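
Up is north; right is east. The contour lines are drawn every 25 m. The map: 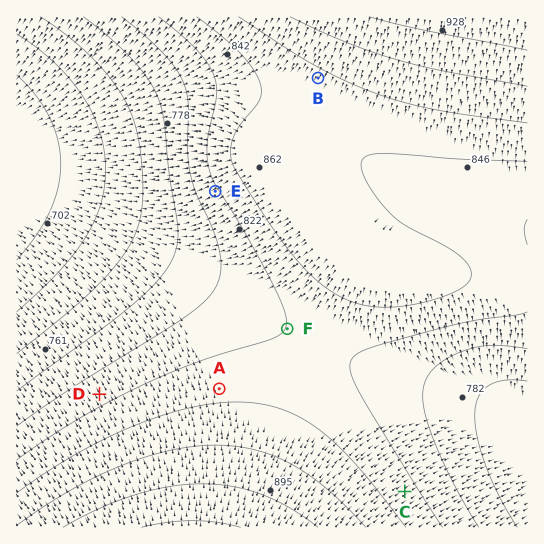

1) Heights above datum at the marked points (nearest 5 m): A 840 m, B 870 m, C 835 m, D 815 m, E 820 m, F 825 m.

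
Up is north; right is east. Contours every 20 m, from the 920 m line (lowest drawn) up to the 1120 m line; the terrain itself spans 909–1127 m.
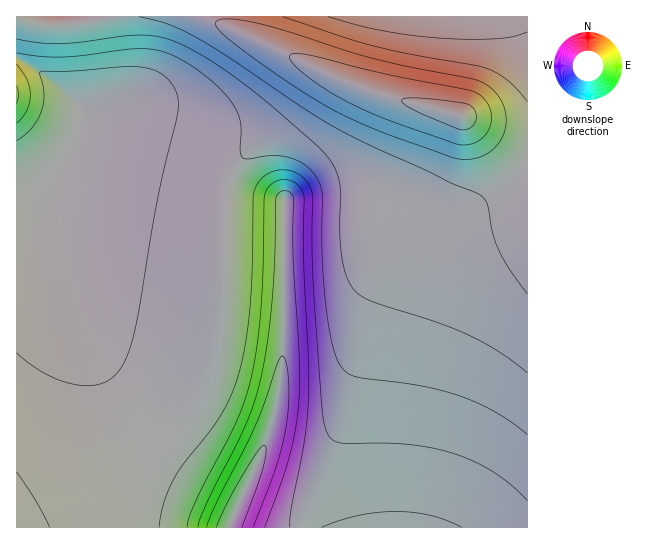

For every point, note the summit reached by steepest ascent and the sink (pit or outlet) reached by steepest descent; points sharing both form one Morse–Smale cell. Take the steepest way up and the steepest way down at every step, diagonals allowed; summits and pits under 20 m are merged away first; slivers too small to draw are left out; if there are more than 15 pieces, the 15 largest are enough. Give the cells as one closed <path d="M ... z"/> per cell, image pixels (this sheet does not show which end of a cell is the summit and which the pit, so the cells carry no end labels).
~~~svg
<path d="M327 73l-5 0-7 6-26 39-11 11-29 22-14 18-8 22-3 103-4 43-4 18-8 19-7 9-53 48 9 12 26 25 57 31-10 29 297 0 1-390-34-9-31-13-82-21z"/><path d="M223 16l-117 0-15 5-25 4-28-1-22-6 0 40 21 11 16 12 28 30 0 7-9 25-23 35-2 8 0 41 8 42 14 40 22 41 26 41 30 40 35-28 19-20 7-9 8-19 7-42 2-99 2-23 4-14 14-23 33-25 11-11 26-39 10-6-95-45-6-6z"/><path d="M527 16l-302 0-1 6 6 6 11 5 113 52 49 16 60 15 47 19 17 2z"/><path d="M49 179l-10 8-23 3 1 329 24-12 44-28 62-48-48-68-34-64-10-30-7-31-3-40z"/><path d="M147 431l-62 48-44 28-24 12-1 8 213 1 11-29-57-31-26-25z"/><path d="M19 59l-3 0 0 130 14 0 12-4 10-10 13-20 11-21 5-16 0-7-28-30z"/><path d="M105 16l-89 1 22 7 28 1 25-4z"/>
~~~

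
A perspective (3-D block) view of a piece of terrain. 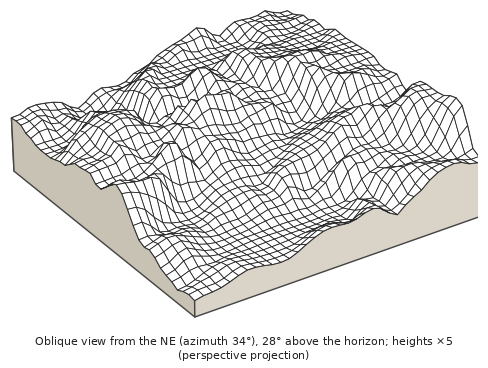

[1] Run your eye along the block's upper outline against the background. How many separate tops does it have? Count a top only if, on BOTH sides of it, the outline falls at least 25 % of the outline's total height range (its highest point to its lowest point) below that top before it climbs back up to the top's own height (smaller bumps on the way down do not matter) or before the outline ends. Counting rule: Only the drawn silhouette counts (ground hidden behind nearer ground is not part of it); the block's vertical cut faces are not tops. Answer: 2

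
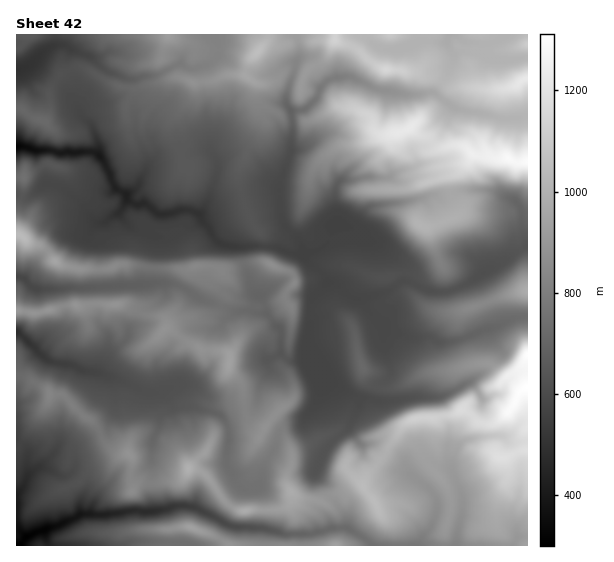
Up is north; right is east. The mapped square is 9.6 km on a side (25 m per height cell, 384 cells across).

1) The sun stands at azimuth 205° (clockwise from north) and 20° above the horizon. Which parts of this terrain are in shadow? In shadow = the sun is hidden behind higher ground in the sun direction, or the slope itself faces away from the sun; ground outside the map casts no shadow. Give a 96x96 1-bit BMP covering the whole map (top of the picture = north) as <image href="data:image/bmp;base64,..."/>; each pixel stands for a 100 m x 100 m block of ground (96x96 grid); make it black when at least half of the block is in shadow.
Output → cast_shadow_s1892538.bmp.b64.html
<image width="96" height="96" href="data:image/bmp;base64,Qk2+BAAAAAAAAD4AAAAoAAAAYAAAAGAAAAABAAEAAAAAAIAEAAATCwAAEwsAAAIAAAAAAAAA////AAAAAAAMAAAAAPn/D4AAAAAcAAAAA////4AAAAAPwAAAD////wAAAAAF8//4f/+APgAAAAAA//////gAAAAAAAAAH////wAAAAAAAAAAD////AAAAAAAAAAAAAP/+H+AAAAAAAAAAAAP8P+AAAAAAAAAAAAAIf8DgAAAAAAAAAAAA/4P4AAAAAAAAAAAB94f4AAAAAAAAAAAB4AfwAAAAAAAAAAAD4APwAAAAAAAAAAAHwAHwAAAAAAAAAAAnwAHwEAAAAAAAAABwgAHwMAAAAAAAAIBwAAPg8AAAAAAAAMBwAAPB/AAAAAAAAAAwAAeB4AAAOAAAAAAAAAeB4AAAGAAABAABgAeA/AAAAAAAD+ABgAfAfwAAAAAAL/ADwAfAf8AAAAAB4OAHgAPAP/+AwAAD4AABAACAH//wwAAH4AAAAAAAC//4wAAP4AAAAAAAAf//yAAfwAAAAAmAAH//wAD/AAAAABOAAB//gAH/AAAAAAOAAAf/4Af/AAAABgOAAAP/8Af+AAAADgPAAAAB/A/+AAAADgfAAAAAXg/4AAAABg+ACAAADg+AAAAAAAMAGAAA/x4AAAAAAAAAGAAB/zwAAAABwAAAAAAA83gAAAAPwAAAAAAAIPAAAAA/wAAAAAAAAMAAAAAAAAAAAAAAAMAAAAAAAAAAAAAAAMAAAAAAAAAAAAAAAEAAAAAAAAEAAAAAAD+AAAAIAAEAAAAAAD/mAAAAAAMAAAD/AD///+AAAAeAAAP/wB///+AAAAOAAAf/4B///+AAAACAAAAP8D+j/4AAAAGAAAAD+DwAAAAAAAOAAAAAcEAAAAAAAAOAAAAAAEAH4B/AIB+AAAAAAEA/////+H+AAAAAAEB////////AAAAAAED////////AAAAAAAH///////+AAAAAAA////B/+P+AAAAAAB///+AP8D4AAAAAAD//88AHABwAAAAAAD//4AAAAAAAAAAAAD/+AB8QAAAAAAAAAD/+APhwAAAAAAAAAD/gAfAAAAAAAHAAAB/gAAAAAAAAAAgAAA/AHAAAAAAAAAAAAAfADAAAAAAAAAAB4AfAGAAAAAAA/IAAAAOAMAAAAAAAf4AAAAEAMAAAAAAACAAAAAgAcAAAAAAAAAAAADw44AAAAAAAAAAAAD//4AAAAAAAAAAAAD//wAAAAAAAAAAAAz//gAAAAAAAAAAAA54AAAAAAAAAAAAAN4AAAAAAAAAAAAAeH4AAAAAAAAAAAAAe/8AAAAAAAAAAAAD7/8AAAAAAAAAAA+DH/4AAAAAAAAmAA+oD+AAAAAAAAB2AD/8AwAAAAAAAABgAP/8AAAAAAAAAAAAAf//AAAgAAAAAAAAH//+AADgAAAAAAAAH/5OAABgAAgAAAAAH/wAAAAAADgAAAAAH8AAADAAAMABwAAABwAAADcAAQABAAAAAAAAAAcABgAAAAAAAA/AAAcADAAAAAAAAB/AAAEAAAAAAAAAAD8AAAAAAAAAAAAAAGAAAAAAAAAAAAAAAAAAAAAAAAAAAAAAAAAAAAA="/>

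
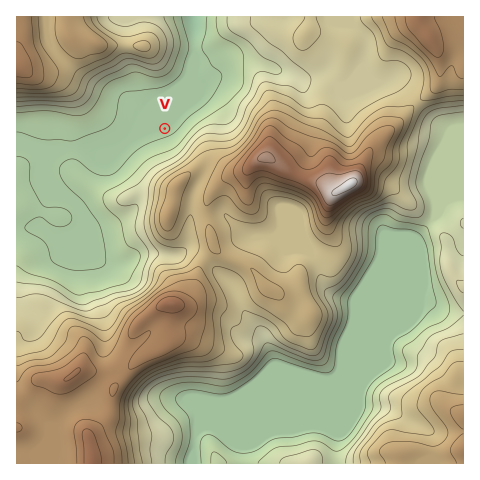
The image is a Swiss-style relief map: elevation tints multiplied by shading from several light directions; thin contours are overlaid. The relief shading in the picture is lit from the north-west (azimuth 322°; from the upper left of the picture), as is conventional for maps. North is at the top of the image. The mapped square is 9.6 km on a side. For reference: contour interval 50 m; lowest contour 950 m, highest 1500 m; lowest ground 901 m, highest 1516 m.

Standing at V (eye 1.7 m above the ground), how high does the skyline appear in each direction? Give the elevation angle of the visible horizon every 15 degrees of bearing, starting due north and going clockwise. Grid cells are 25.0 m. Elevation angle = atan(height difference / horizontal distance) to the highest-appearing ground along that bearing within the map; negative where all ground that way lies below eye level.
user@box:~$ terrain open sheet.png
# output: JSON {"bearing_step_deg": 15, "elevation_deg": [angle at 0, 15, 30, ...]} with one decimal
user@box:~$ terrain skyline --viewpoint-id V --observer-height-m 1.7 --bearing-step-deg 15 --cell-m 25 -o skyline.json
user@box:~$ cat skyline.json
{"bearing_step_deg": 15, "elevation_deg": [5.7, 0.7, 2.4, 3.3, 3.5, 6.3, 10.9, 13.6, 15.0, 16.0, 16.5, 16.5, 13.5, 7.8, 4.3, 1.5, 0.6, 0.2, 0.6, 5.3, 6.7, 7.9, 7.2, 8.7]}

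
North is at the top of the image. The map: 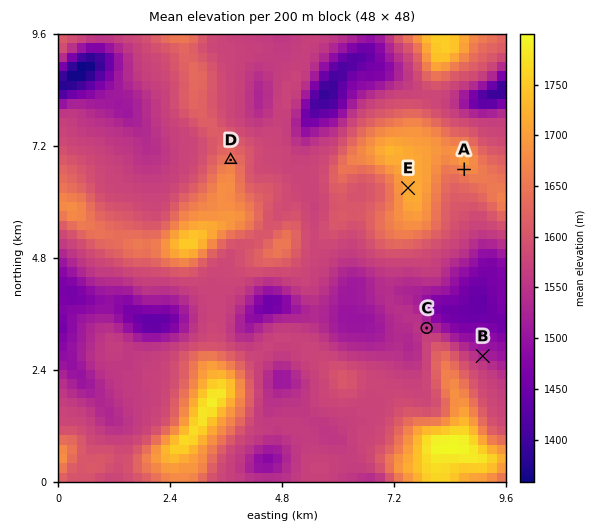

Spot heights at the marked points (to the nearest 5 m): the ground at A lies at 1675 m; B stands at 1530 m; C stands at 1555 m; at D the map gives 1645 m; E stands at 1715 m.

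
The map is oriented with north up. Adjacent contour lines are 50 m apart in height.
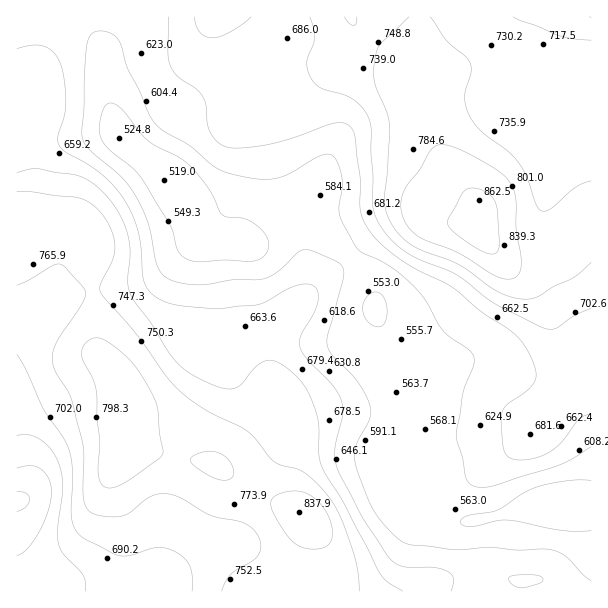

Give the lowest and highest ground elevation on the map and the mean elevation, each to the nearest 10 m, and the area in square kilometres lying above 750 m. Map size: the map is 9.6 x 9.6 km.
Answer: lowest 520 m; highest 880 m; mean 680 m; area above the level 21.8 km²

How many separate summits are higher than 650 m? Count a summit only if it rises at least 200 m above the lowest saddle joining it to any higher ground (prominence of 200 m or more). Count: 2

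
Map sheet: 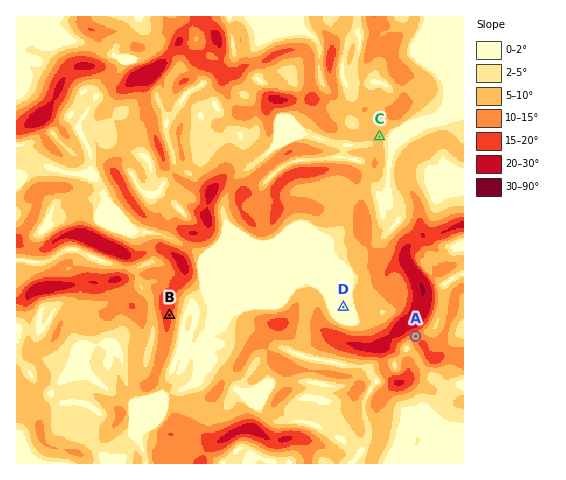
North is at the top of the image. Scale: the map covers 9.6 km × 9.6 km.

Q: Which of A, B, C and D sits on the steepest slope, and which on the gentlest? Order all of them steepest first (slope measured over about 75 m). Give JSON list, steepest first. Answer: ["B", "A", "C", "D"]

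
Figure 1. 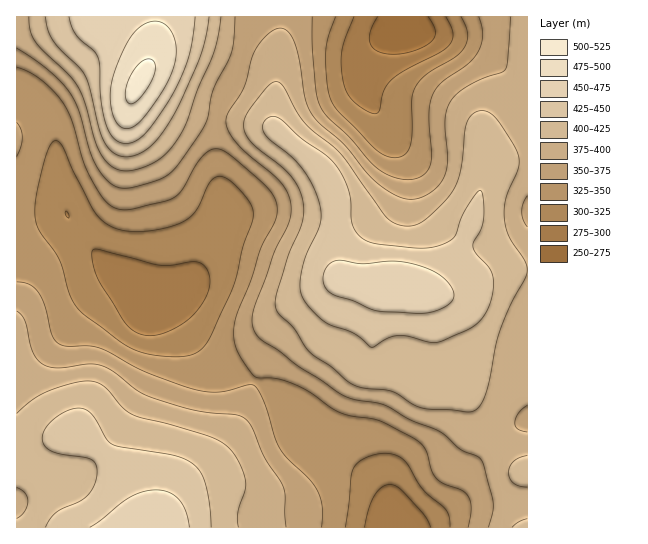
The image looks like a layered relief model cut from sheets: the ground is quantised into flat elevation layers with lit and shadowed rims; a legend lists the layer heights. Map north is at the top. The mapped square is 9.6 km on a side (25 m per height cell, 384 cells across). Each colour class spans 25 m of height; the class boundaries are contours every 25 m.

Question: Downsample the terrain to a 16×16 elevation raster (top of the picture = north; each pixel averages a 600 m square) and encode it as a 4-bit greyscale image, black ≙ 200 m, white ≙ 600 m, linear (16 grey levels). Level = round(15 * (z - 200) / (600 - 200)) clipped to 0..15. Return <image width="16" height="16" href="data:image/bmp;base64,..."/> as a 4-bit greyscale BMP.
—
<image width="16" height="16" href="data:image/bmp;base64,Qk32AAAAAAAAAHYAAAAoAAAAEAAAABAAAAABAAQAAAAAAIAAAAATCwAAEwsAABAAAAAAAAAAAAAAABEREQAiIiIAMzMzAERERABVVVUAZmZmAHd3dwCIiIgAmZmZAKqqqgC7u7sAzMzMAN3d3QDu7u4A////AImaqYdmQ0VniImZh2VUVmeJmIiHVVVWd4iId3ZVZnd3d3dmVmZ4iId2ZVVWeIiIh2VUNFeImZmHZUM0RomqqZhURERGeZmZiFRFVEV4iIiHVFZlVXmHZ4dVeHZXiXVXiFWKl2iHVFeHVpuoZ3VEVndom7l3dTNFZ4mqqXZlQyRX"/>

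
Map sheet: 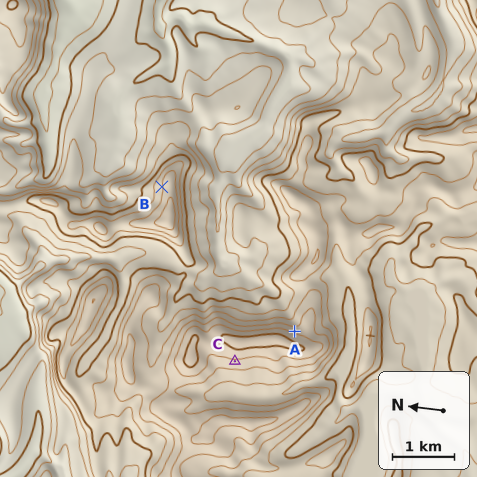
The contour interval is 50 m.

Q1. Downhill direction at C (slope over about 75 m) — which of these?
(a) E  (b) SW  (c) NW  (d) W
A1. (d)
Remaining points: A E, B N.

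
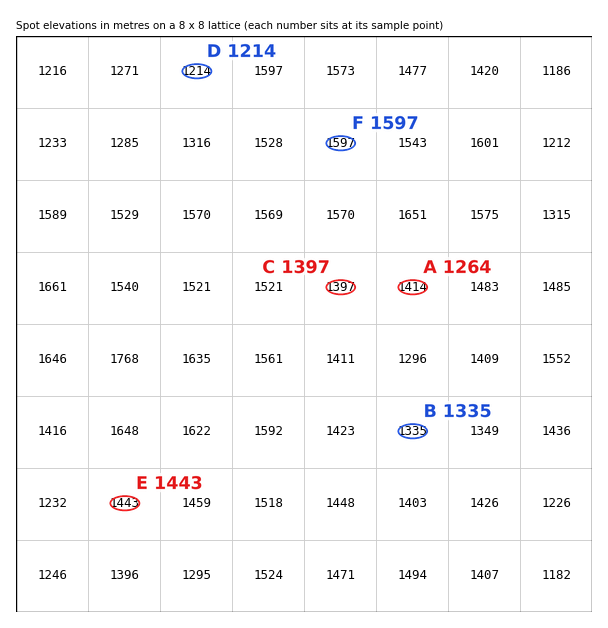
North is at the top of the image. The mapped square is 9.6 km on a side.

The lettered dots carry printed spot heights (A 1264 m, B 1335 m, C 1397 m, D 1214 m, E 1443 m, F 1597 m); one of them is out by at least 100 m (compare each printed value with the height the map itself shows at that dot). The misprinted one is A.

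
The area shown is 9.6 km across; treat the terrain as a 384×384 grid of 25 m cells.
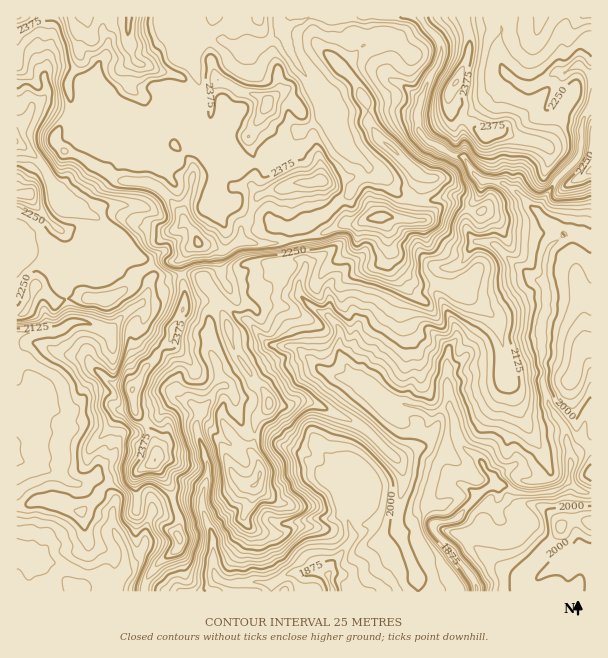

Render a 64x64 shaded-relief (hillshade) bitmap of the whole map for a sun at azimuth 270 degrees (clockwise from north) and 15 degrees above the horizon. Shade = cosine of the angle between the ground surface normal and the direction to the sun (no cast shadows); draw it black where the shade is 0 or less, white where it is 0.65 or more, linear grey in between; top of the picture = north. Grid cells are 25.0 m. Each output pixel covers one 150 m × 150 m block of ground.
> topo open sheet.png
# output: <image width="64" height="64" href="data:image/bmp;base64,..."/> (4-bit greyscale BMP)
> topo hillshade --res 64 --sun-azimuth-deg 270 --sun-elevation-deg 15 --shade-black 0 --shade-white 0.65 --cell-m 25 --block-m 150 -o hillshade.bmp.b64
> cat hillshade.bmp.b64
<image width="64" height="64" href="data:image/bmp;base64,Qk12CAAAAAAAAHYAAAAoAAAAQAAAAEAAAAABAAQAAAAAAAAIAAATCwAAEwsAABAAAAAAAAAAAAAAABEREQAiIiIAMzMzAERERABVVVUAZmZmAHd3dwCIiIgAmZmZAKqqqgC7u7sAzMzMAN3d3QDu7u4A////AFZneGVWWN1QE1MSRFZUd0RTOad3iJhlRVAJ/JdmdlZSVmeHZmZmv6EUUABWVVVFRFRZmId4iGRFIC3ah2VmZlRWZ3Z3Zmae5hMgAYllVSEkVWmZmIeHZEMArriIdVVmZVZniIdVVYztYgABq4ZUIAJEWKiIh3ZUMAjbh3iHVFZmZniZh1RFib7oAAG8p2MgAEZViod3dlQAXbdmaJlkVmZmd4mXQzeojfwQAM2oZDAANVNJqHdlQAO7dlZnmpdVVmZniZcySbee6QAB38hCMgAjMiaZl2UQG6dmZmeJu3NoZmeJliJsxoy4AAfvxgAjMiIhN4iYZAA5iYZmZnnMdXlmZ4iFIm7VOLkAC+3FAVUgABFXeJljEDQ4uGZ2ebp2d4dndmUyXeYotgA+/KcSZSAAAUd4qmITVSKJZ3eZh2ZmmHZlV2RL5zikAF/7l1IQAAACVnibghNWUjiGd3d3hlWId1VnhnzFSYIAP/2oQAAAATRWd5uTAkVDRVeZhkR3iXd3Znd4v/Y3MAAd/odgAAADVmZ4q5MBNFZjKMt3YwfLd3eIl1jP+2MAAAr9Z4AAABRVZni7ggE1ZkNqqIhzBd13d3ioV7/+tQAADPpXYAAANFVmispRASVlNap3mXIEvYd3eLpljf7HEAAe+GcgAAE0VmestzIiI0RYqnaIUQSah3d4q5Zs/ccwAG7HdhAAASV2ebtiNFQiNpiJh4YxFph3d3ebuGnOxzAArahVMAAAJoiJlRFGZjFJuHiIdCE3l3d3d4rMmcyFQACspkdhAAAnmIdAA1dmUUvJd3diEVl1Z3d3is3MxxNAAX2laYUQACeHQgE1ZlVTbMqHdkECmVNWd3iL3rzFAAETfKV5qTAAJDIRI1ZmZkOMypd1IAanMlVneIrdvtMAAkZolnmpICIAESM0V3iGIpy6mGUQCrYxVWd5qrzfwQAVd1RoqpUAAQATM0aJh3QCrLqoZAA8tiFVZ4m6u77FAAWHQki6YgAAEiNFaKqGYwOcuqljAF2mIGZ3irylftkwA3cxWaggAAATRVZ4mpZTApuqqWIAW6hBZ4iZqmJu64ICZBJ6lAAAACVUaIiZl1ICirqpUQBbqVN4mYiYMn7auDMgFZpyABECVkN4iJmHQgKIm6lAAGu5doiHeJdCfcnLggAlqUAAEkZlM3iYiYZCAXmaqDABe6mHd3d4hkSNuL3EACaoMARCRVUieJiIdkIjSamXEAJ6qYdERVZ2ZpymrtYAJqcQRTNFUwSIiYh1NGI5mYYQAWqpdjIUMleIV6eM6yAGlBV0JFQgOYZ5h2VnMFmHZBAAWal2dDZTZ4dBR5vecARmVVQ0MSR5dniHd4YBiHVDEABImHaXVlWIdkIjir6AA2hTRDMTh1h2d4iIYgWHVCEQEUiYdrlTR4dndkJprYAVlzNVMhalWGZ3iYYxR3ZDEAAjWJh2qVNWZmeIZFirYDiVI0VTFrdYiIiXUxFGd1MAASRpl2WYZFZmZniGWLpBSHM0RWUkmWabuXUhADV4dAABNGmHZYh2ZmZmZ3ed6kI1MBNEVkR6l3rLhSAAREeWAANDWYdVZ4ZWZmZmaKzdpkQwAjMzNGeaqJuWEANDImYQRCJIh1Rnh2ZmZmaLypzJUiVUREMiMjfbeZUANBAQJDZiEjaHVXiIhUVmZ6zLqahBJoQ0VWZlIpt3hQBDAAAlVkATRFZniIlkRVZ6uqvKdBFIlDRWZniYiXd0NFIAAHdEEBNFZ3d4hTRmaKmIic1wBGiGRGZlZoqap2VVUgAAdzEAAld3ZpgwJWeIiHeL7FAlZ4hUZ2VVWInJUiRVIABXMAAVmGZldABGeIiHd5y4UiVmioVnVVUzardCRlVBABZQAEirdERiAFiZqYdnmVWFJHd5mIdWVTAolkWIdSAAAmAFumu1MkIBeaqqmHdkNqYkZ3dnqYd1EAVmZ6qGQQAAVWndQtxTIieoq5hmZlRopiRmZ2V5l4cANFZ5unQwAAiFV75wLdpUbMiZdUVWZmeXNWVnZWeHlxA1Z5u2EBAAfHRWnKED31fO2FVFZmZmZ3VWZndlVneVEkaJu2AAACfcZFZ5hAB/nP6VNWZmZmaHRWZmiFRVZ3QjaKylAABLltxTVndkACy9/nNWZmZmZnZWZmepQ1VGdDV5y1AABsyGu2M0VVQQK5vulFZmZmZmZmZmZ5pjM0ZkRovHAAA963aXZiE1VSAqeL23ZmZmZmZmZnZWipUjVSJWm6QAAG77dVRWUiRmUAVWrNpmZmZnZWZmh1Z6yCFlAlebkwAAb/tjI0VVRFZjAFaL62VmZ3dUVmaHV3m5IUIDaKyBARAu/FICRVVlVnUARnr7VWaJdTRmZohoh2ZTICV4u1ATICv+YAFFVVZmdhBmWvpFaJlkNFZlinQzV4YgN4moICNVBf+hAEVVVmZnIENJ22RpqHZERDSaUTV5lBNomnMSRnUAv9QANGd1M1dBAUjMpUiqlzACR6giVnmCFomoQiNXhjA9+QAleHUzM2gTR721NpuEEANnlzNWeGNImpVERFZ3QAr8ICWIdkREWDRXrbdEm3EBNGZ2RFZnVHmYZVZlVmVACP1AJoiGRFVWNFett1OLYAFFZmZWZmVFeYZVZ2ZlUyA63FAmiIZEVVUzV72mRYlAAlZmdlZmZDV4dVZ2VmVCA5u6QTV4h1RWVCI2rJZFiUACVmaHVWdyJmZlVmVWVUM4uqciNXiHVFd2"/>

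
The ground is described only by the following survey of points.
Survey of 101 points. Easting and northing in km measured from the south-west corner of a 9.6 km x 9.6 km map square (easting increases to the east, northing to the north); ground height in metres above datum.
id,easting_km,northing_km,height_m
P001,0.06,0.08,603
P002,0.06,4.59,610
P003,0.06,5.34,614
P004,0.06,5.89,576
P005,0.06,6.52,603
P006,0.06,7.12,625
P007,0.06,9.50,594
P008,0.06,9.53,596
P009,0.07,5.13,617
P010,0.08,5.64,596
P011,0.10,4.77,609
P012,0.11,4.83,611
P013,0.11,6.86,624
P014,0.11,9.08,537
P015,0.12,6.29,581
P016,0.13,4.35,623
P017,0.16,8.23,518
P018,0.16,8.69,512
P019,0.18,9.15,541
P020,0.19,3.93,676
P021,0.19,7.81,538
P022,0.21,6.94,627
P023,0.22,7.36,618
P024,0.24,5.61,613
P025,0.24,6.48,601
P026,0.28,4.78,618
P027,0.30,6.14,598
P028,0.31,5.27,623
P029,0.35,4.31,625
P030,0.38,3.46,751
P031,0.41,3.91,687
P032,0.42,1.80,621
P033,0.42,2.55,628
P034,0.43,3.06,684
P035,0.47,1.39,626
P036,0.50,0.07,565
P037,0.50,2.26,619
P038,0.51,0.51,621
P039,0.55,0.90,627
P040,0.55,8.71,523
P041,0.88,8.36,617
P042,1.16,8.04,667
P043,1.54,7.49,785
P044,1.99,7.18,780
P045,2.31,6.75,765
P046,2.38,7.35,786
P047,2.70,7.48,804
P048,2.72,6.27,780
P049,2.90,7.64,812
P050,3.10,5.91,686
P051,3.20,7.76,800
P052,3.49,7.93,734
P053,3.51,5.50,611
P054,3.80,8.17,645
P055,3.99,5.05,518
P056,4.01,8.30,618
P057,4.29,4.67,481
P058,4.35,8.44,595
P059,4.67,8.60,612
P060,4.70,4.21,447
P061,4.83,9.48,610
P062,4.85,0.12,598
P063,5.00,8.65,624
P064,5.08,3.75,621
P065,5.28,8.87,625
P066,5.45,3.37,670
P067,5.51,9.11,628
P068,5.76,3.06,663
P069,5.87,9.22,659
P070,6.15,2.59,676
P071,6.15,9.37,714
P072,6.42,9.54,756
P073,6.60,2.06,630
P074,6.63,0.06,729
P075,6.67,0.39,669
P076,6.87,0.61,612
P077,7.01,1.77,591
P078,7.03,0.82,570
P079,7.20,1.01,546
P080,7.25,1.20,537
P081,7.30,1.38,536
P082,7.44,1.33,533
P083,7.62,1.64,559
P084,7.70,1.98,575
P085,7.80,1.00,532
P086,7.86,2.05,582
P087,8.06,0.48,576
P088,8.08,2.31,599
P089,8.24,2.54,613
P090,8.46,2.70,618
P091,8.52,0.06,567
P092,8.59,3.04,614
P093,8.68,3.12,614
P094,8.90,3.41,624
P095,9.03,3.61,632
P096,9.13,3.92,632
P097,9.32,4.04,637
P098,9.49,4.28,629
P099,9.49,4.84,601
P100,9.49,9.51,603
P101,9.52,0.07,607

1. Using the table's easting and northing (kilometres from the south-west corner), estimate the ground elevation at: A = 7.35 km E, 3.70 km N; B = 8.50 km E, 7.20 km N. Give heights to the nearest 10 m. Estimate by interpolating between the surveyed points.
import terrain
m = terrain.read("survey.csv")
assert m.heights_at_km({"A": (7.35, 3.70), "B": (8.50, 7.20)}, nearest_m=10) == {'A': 680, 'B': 650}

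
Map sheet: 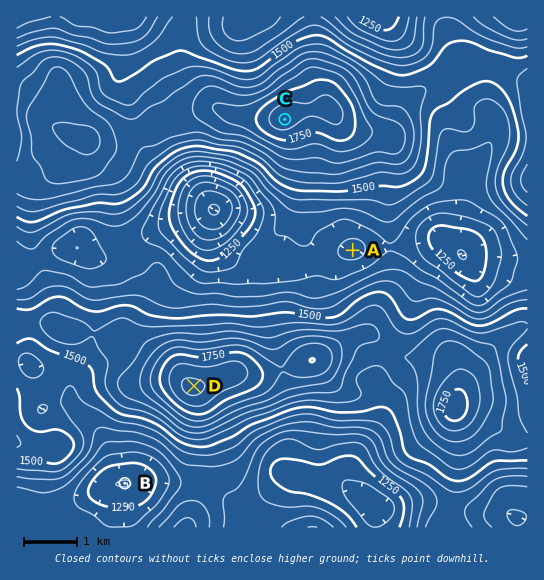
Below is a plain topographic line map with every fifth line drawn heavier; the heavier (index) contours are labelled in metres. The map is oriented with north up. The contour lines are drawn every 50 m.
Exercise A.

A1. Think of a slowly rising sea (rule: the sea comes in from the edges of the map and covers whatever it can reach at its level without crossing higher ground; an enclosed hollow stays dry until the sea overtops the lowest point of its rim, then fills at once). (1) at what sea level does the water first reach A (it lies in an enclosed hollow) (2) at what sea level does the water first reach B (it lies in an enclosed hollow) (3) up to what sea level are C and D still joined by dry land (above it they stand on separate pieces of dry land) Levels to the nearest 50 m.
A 1350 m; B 1300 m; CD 1400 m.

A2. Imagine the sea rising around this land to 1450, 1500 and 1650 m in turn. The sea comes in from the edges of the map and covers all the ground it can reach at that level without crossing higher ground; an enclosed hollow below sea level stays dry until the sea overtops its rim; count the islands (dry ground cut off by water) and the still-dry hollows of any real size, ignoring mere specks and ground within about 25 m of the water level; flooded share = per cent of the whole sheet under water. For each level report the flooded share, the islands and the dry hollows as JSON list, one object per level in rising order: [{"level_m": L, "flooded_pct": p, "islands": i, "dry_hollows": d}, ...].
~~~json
[{"level_m": 1450, "flooded_pct": 44, "islands": 0, "dry_hollows": 0}, {"level_m": 1500, "flooded_pct": 56, "islands": 0, "dry_hollows": 0}, {"level_m": 1650, "flooded_pct": 86, "islands": 4, "dry_hollows": 0}]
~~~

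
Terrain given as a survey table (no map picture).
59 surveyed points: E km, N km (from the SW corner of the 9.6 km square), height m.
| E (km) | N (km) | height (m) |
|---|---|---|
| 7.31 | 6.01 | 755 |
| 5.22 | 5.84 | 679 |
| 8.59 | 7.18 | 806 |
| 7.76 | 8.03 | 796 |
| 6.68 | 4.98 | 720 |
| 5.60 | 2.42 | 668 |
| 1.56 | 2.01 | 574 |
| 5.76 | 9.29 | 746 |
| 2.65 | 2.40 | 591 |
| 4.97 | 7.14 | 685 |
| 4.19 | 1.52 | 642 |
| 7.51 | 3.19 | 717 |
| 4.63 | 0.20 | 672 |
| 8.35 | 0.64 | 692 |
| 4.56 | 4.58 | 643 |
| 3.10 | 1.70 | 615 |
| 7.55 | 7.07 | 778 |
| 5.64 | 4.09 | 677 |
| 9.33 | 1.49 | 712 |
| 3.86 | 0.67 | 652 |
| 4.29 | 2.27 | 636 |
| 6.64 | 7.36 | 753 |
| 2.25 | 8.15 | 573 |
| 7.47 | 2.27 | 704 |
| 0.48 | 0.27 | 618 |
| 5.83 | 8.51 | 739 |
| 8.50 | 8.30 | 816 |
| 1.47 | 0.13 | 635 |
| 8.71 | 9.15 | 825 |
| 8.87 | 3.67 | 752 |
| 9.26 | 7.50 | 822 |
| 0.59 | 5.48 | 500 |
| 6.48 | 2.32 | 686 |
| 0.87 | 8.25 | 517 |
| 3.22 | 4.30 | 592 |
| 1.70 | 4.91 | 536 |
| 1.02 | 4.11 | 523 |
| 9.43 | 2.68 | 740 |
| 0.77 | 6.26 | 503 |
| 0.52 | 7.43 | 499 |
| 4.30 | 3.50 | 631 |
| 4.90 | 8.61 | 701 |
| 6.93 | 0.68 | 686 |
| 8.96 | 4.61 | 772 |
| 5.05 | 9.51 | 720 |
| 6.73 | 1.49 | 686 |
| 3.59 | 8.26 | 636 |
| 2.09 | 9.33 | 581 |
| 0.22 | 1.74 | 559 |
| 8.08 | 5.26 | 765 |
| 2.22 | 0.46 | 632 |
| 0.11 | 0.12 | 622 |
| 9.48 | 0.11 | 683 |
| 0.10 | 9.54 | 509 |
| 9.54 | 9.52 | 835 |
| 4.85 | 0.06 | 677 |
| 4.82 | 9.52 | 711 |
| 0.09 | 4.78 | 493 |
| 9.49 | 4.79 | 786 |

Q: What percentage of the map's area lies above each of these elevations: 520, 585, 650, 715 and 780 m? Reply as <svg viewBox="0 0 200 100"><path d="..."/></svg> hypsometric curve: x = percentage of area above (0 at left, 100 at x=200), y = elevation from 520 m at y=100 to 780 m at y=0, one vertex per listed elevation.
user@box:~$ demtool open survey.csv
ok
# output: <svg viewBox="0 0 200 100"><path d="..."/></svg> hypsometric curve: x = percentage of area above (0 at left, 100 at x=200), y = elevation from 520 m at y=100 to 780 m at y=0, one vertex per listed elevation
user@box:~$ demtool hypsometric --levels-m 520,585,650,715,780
<svg viewBox="0 0 200 100"><path d="M186 100l-34-25-42-25-55-25-35-25"/></svg>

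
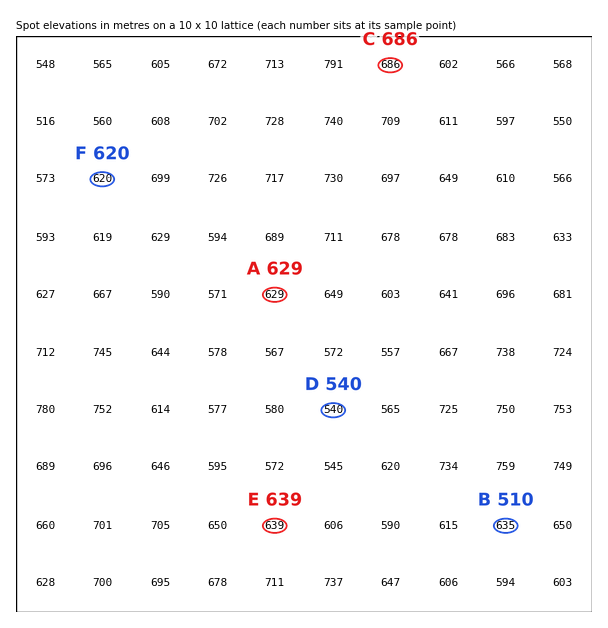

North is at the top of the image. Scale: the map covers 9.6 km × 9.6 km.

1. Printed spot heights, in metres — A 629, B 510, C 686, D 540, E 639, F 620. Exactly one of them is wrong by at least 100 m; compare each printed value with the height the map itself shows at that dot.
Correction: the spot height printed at B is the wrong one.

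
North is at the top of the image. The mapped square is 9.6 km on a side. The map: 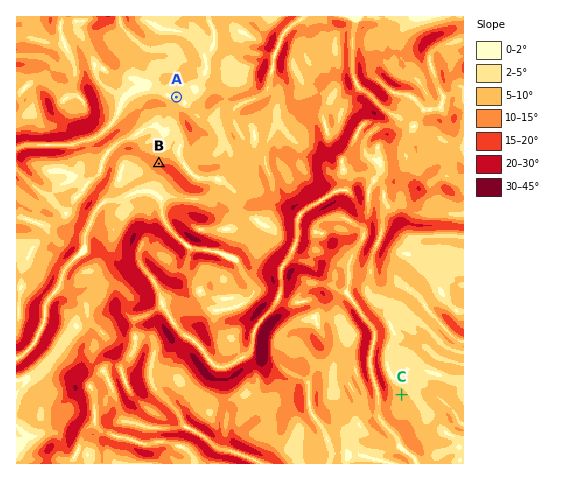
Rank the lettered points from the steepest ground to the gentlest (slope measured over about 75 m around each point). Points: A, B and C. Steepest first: B C A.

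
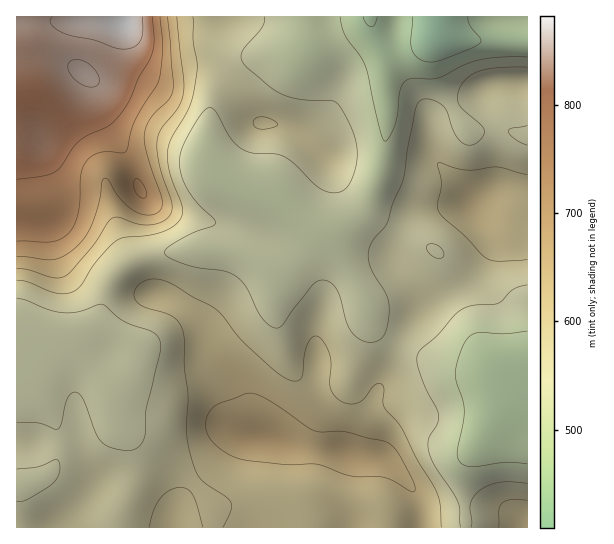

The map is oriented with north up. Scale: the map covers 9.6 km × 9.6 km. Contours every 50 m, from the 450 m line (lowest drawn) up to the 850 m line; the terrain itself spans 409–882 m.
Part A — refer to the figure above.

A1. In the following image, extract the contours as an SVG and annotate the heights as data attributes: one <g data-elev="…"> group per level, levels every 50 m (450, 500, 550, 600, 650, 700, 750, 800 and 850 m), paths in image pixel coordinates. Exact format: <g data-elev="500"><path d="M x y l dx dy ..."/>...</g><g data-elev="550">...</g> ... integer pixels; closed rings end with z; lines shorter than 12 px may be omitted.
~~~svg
<g data-elev="450"><path d="M377 17l-2 8-4 2-5-4-3-6"/><path d="M468 17l2 9 11 13-1 4-10 6-25 10-15 3-11-3-7-9-1-8 1-25"/></g><g data-elev="500"><path d="M527 464l-21-2-35 5-6-2-5-3-2-4-1-7 6-29 1-13-9-35 2-11 5-14 4-9 5-5 8-3 26 2 22-3"/><path d="M527 57l-24 0-20 2-18 6-27 13-24 0-7 2-4 3-3 7-3 25-3 13-5 10-4 3-6-13-13-61-5-10-16-22-5-18"/></g><g data-elev="550"><path d="M461 527l-1-18-3-8-22-35-6-15-1-12 9-14 2-10-2-6-10-18-6-14-4-14 0-8 5-6 15-13 16-19 8-7 12-5 25-2 15-13 14-5"/><path d="M527 483l-26-1-11 3-10 5-6 7-4 6 1 24"/><path d="M17 469l21-2 17-8 3 2 2 5-2 11-7 8-24 14-10 2"/><path d="M17 299l9 1 25 11 14 2 13-1 20-7 5 0 22 17 29 11 5 5 2 8-15 63-1 28-3 6-6 6-7 1-10 0-10-3-7-5-6-9-13-33-6-8-6 1-4 6-6 24-3 6-4 0-16-6-21-1"/><path d="M437 258l-9-7-2-4 2-2 7-1 8 6 0 7-2 1z"/><path d="M527 145l-12-6-7-8 3-3 16-3"/><path d="M527 67l-25 0-19 3-12 5-9 8-4 11 0 9 6 7 17 15 3 5-2 8-9 7-7 0-8-6-5-10-6-18-6-7-7-4-8-1-5 1-4 5-9 41-5 35-10 22-6 20-14 18-5 10 0 8 2 8 15 26 4 10-1 22-3 8-3 5-5 3-8 1-8-2-7-5-7-12-10-33-6-7-8-3-5 1-5 4-30 39-4 4-4 0-6-3-7-7-16-31-11-11-12-5-24-3-13-3-16-7-6-5 4-6 10-6 17-9 18-6 3-3-2-4-15-14-10-14-7-13-2-13 0-11 5-12 13-23 9-11 4 0 4 3 15 26 11 11 12 5 21 1 11 3 10 8 20 20 8 5 10 3 8-1 6-5 5-9 5-17-1-18-6-18-12-21-7-3-29-1-20-6-13-8-22-18-4-6-2-5 1-6 20-24 2-5 0-5"/></g><g data-elev="600"><path d="M203 527l-10-32-6-6-6-2-11 3-9 8-7 12-5 17"/><path d="M441 527l-1-21-3-13-21-35-15-32-17-19-1-5 1-13-2-5-3-1-4 2-12 14-6 4-10 1-9-5-6-6-2-7 1-23-2-10-6-11-6-6-6 2-4 8-6 32-6 3-8-2-13-9-28-25-24-30-8-7-46-26-11-3-10 1-7 3-4 6-2 6 2 6 9 6 28 10 6 5 4 8 1 11 0 28 4 26-2 32 2 19 6 21 5 10 7 7 20 13 5 5 0 8-8 17"/><path d="M527 500l-16 0-9 3-3 7 0 17"/><path d="M17 280l11 2 27 11 8 1 8-2 9-6 16-24 21-22 8-3 21-1 15-4 12-5 7-8 2-5 0-7-12-33-3-21 3-12 18-31 6-19 3-25-4-25 0-24"/><path d="M527 175l-29-8-29 3-14-2-14-5-3 0-1 2 4 18-4 24 5 10 22 18 17 19 6 5 11 2 29-2"/><path d="M258 129l10 0 10-4-2-3-6-3-11-2-4 1-2 4 1 4z"/></g><g data-elev="650"><path d="M411 491l3 1 1-2-2-10-15-27-9-10-43-11-25 0-7-1-40-28-16-8-12-1-27 9-8 6-4 8-1 10 4 12 11 10 14 8 14 4 34 3 35 0 32 12 27 0 9 2z"/><path d="M17 269l12 1 24 8 10-1 8-6 19-22 17-26 6-5 6-1 18 7 12 1 13-3 8-7 2-5 0-7-12-36-3-24 3-12 18-23 5-15 1-14-7-62"/></g><g data-elev="700"><path d="M17 257l37 2 11-3 10-8 10-11 7-12 7-23 3-20 3-4 4 2 13 21 13 10 8 4 7 0 7-2 4-3 1-5 0-7-14-40-4-21 2-10 4-8 19-19 4-10-5-73"/></g><g data-elev="750"><path d="M17 241l33 1 9-2 7-4 7-9 4-10 3-15 1-27 5-13 5-6 8-3 10-1 13 1 4-2 9-30 21-35 3-7 4-32-3-30"/><path d="M142 198l4-1 0-6-4-8-5-5-3 3 0 8 3 5z"/></g><g data-elev="800"><path d="M17 179l26-3 12-4 6-6 11-17 7-8 10-6 18-8 11-10 11-15 10-24 12-23 3-14-2-24"/></g><g data-elev="850"><path d="M85 86l8 1 5-2 1-4-1-7-5-7-7-5-8-3-7 2-3 5 1 7 7 8z"/><path d="M52 17l-2 4 1 4 11 7 11 4 21 4 20 8 9 1 11-2 6-6 3-10-1-14"/></g>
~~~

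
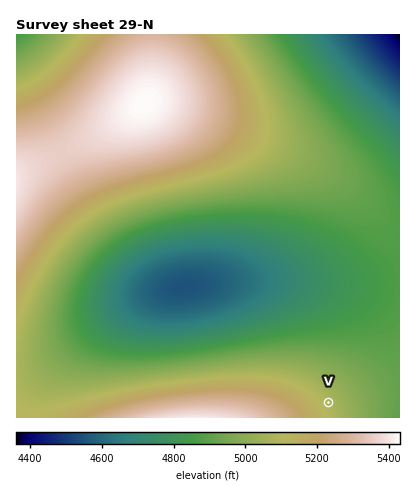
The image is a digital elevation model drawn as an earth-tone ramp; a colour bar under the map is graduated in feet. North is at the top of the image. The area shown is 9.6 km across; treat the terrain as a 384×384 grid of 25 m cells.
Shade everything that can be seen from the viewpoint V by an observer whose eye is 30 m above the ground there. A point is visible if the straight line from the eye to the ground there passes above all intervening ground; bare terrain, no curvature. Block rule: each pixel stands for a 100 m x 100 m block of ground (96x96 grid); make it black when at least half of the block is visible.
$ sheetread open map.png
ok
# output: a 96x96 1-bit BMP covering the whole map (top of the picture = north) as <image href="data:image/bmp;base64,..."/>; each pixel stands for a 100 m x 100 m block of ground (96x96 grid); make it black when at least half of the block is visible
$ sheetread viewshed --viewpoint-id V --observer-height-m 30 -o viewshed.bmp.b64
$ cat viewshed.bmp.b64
<image width="96" height="96" href="data:image/bmp;base64,Qk2+BAAAAAAAAD4AAAAoAAAAYAAAAGAAAAABAAEAAAAAAIAEAAATCwAAEwsAAAIAAAAAAAAA////AAAAAAAAAAAAAAAD//////8AAAAAAAAB//////8AAAAAAAAA//////8AAAAAAAAAP/////8AAAAAAAAAH/////8AAAAAAAAAD/////8AAAAAAAAAA/////8AAAAAAAAAAf////8AAAAAAAAAAP////8AAAAAAAAAAH////8AAAAAAAAAAB////8AAAAAAAAAAA////8AAAAAAAAAAAf///8AAAAAAAAAAAf///8AAAAAAAAAAAP///8AAAAAAAAAAAH///8AAAAAAAAAAAH///8AAAAAAAAAAAH///8AAAAAAAAAAAH///8AAAAAAAAAAAH///8AAAAAAAAAAAH///8AAAAAAAAAAAH///8AAAAAAAAAAAP///8AAAAAAAAAAAP////gAAAAAAAAAAf////4AAAAAAAAAAf////+AAAAAAAAAA//////gAAAAAAAAB//////4AAAAAAAAD//////+AAAAAAAAH///////AAAAAAAAP///////wAAAAAAAf///////8AAAAAAB/////////AAAAAAH/////////wAAAAAf/////////8AAAAB///////////gAAAP///////////+AAH///////////////////////////////////////////////////////////////////////////////////////////////////////////////////////////////////////////////////////////////////////////////////////////////////////////////////////////////////////////////////////////////////////////////////////////////////////////////////////7///////////////z///////////////j///////////////D//////////////8D//////////////4B//////////////gAH////////////+AAAf///////////4AAAD///////////wAAAA///////////AAAAAH/////////8AAAAAB/////////wAAAAAAf////////gAAAAAAH///////+AAAAAAAB///////8AAAAAAAA///////wAAAAAAAAP//////gAAAAAAAAH/////+AAAAAAAAAB/////8AAAAAAAAAA/////wAAAAAAAAAAP////gAAAAAAAAAAD///+AAAAAAAAAAAB///4AAAAAAAAAAAAP//gAAAAAAAAAAAAB/8AAAAAAAAAAAAAAAAAAAAAAAAAAAAAAAAAAAAAAAAAAAAAAAAAAAAAAAAAAAAAAAAAAAAAAAAAAAAAAAAAAAAAAAAAAAAAAAAAAAAAAAAAAAAAAAAAAAAAAAAAAAAAAAAAAAAAAAAAAAAAAAAAAAAAAAAAAAAAAAAAAAAAAAAAAAAAAAAAAAAAAAAAAAAAAAAAAAAAAAAAAAAAAAAAAAAAAAAAAAAAAAAAAAAAAA="/>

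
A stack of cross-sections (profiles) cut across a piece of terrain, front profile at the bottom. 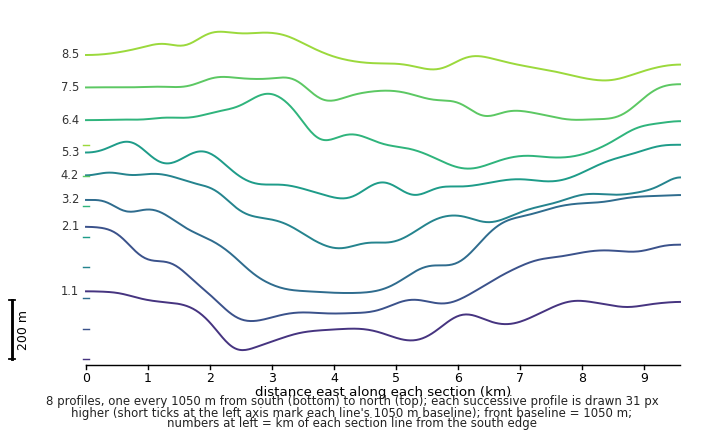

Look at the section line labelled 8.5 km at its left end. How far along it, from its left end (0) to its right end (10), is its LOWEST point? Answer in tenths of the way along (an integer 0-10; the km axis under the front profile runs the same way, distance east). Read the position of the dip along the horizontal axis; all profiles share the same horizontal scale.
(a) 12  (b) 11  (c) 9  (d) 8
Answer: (c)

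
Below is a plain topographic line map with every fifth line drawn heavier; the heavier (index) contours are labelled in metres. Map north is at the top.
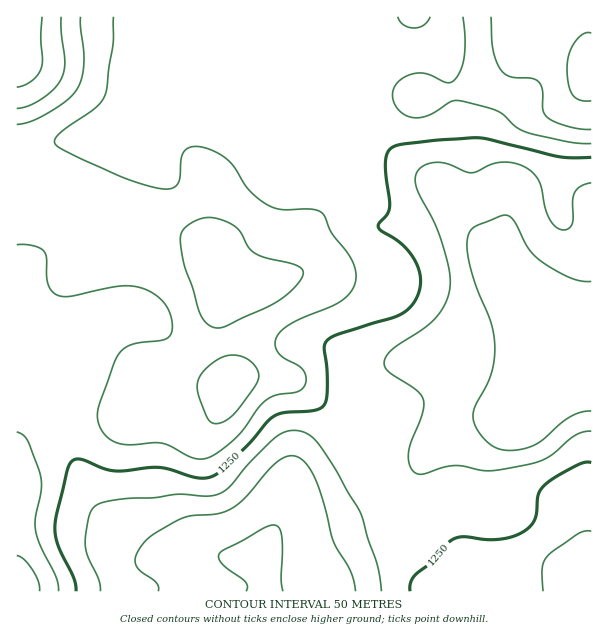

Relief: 1100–1470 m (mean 1250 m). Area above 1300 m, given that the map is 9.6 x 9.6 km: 26.3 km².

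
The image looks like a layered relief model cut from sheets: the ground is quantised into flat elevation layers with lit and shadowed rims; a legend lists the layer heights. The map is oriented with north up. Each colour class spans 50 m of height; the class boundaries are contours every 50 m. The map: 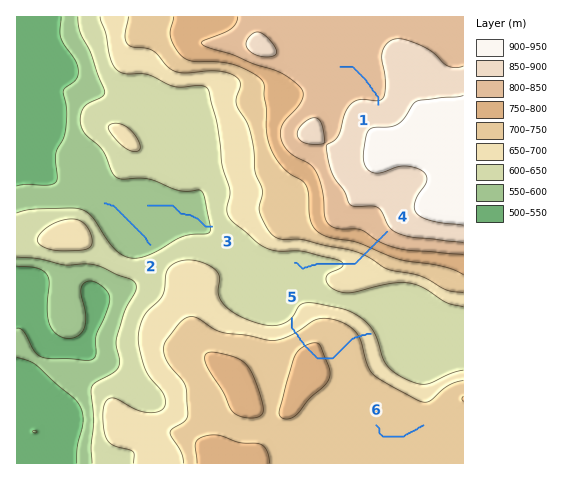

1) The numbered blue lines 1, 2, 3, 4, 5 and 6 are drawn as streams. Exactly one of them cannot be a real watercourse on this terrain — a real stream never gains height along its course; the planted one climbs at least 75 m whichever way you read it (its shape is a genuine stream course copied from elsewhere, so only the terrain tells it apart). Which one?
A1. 5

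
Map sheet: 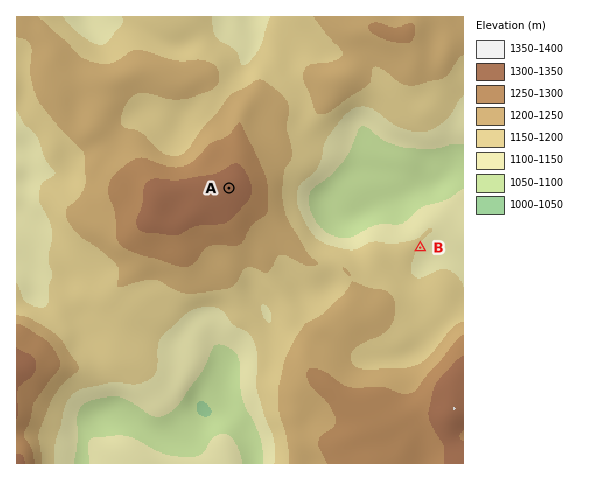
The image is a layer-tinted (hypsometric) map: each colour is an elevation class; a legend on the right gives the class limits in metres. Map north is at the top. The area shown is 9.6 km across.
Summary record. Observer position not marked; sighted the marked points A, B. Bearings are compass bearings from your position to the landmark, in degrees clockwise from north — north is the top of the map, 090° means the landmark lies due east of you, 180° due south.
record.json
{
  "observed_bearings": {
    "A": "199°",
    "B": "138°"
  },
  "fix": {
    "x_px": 267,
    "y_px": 77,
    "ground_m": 1190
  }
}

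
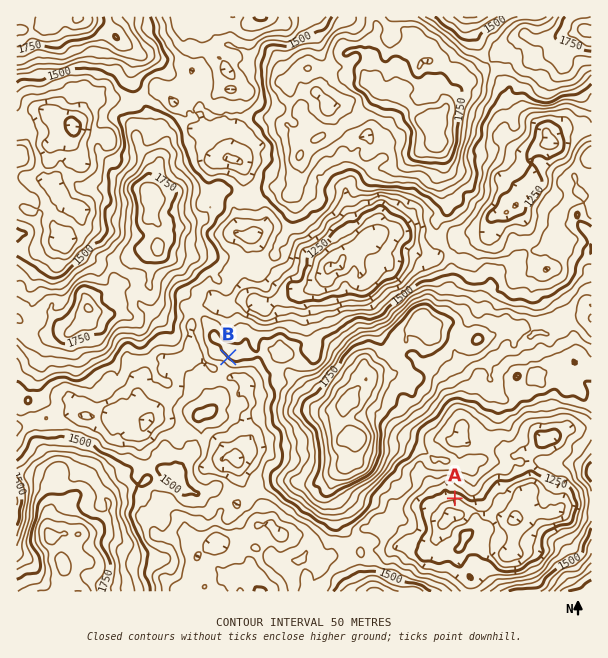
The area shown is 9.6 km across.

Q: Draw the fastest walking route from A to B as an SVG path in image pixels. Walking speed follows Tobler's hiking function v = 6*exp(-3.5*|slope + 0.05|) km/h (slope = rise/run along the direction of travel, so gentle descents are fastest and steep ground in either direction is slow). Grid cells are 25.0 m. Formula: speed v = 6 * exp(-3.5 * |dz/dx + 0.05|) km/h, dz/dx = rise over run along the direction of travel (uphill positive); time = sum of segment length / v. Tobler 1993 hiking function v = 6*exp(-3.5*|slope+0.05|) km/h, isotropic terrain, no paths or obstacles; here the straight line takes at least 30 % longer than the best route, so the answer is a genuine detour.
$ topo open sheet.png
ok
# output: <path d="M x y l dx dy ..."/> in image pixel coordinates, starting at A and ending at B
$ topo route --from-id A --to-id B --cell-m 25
<path d="M455 498l-14 0-6-3-9 0-3 2-6 0-9 4-6 6-6 3-1 0-6 3-12 0-30 15-3 0-6 3-3 0-6-3-3-3-9-4-6-6-9-5-6-6-9-4-14-14-1-3 0-9 1-3 6-6 2-3 0-9-3-6 0-10-2-3-1-2-3-1-3-3-2-3 0-9-3-6 0-15-3-6 0-6-4-9-6-6-9-5-6 0-3-1-5-5"/>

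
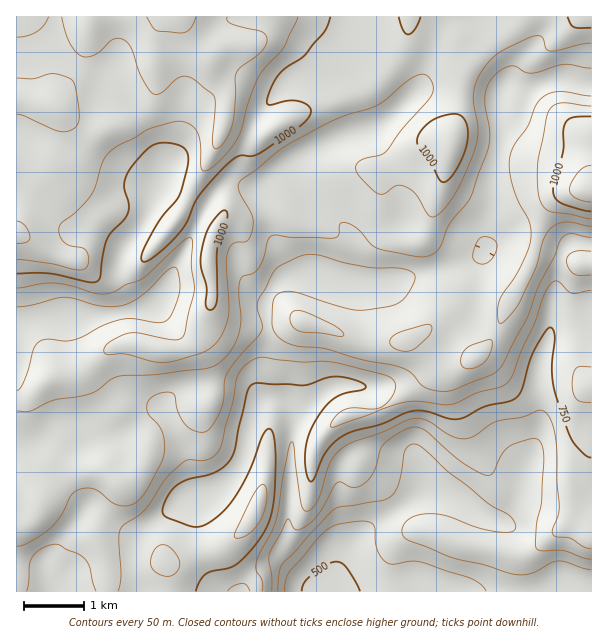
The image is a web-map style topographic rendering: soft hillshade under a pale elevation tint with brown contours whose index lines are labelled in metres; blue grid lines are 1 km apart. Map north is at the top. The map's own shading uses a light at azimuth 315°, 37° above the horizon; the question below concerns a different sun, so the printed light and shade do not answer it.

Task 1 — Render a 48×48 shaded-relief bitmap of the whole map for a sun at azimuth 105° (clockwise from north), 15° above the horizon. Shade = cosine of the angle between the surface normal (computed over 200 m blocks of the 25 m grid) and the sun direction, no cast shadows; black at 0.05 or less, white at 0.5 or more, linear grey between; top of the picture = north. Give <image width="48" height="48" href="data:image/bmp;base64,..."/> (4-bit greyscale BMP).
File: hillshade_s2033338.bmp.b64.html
<image width="48" height="48" href="data:image/bmp;base64,Qk32BAAAAAAAAHYAAAAoAAAAMAAAADAAAAABAAQAAAAAAIAEAAATCwAAEwsAABAAAAAAAAAAAAAAABEREQAiIiIAMzMzAERERABVVVUAZmZmAHd3dwCIiIgAmZmZAKqqqgC7u7sAzMzMAN3d3QDu7u4A////AKqXZVeZd3m7qofP+4d3ZWd3d3dmeImHd6qHZVeYdnmrqqrP/Jh2ZWeHd3dmZ5qYd7qHdmeYZniZms3u7rl2VWeHZmd3Z4qoZruXZniYZnh3eL79zuuGVFZ3Zmd3dmeHZazJdnmYdnh1VYz/vP2XZERWZnd3ZTJXZonMlniZmHd1Q1n/ue+5hkRFZ3d3ZDE2dmesuGeKy5d2Uybvts/KmHZVZ3d2ZUMkd2ebuWV63rh3ZCO/xJ/ZmZmHZ3ZVd1MkeHeJmWV5z+qIdTKfw37ImqqYd2VWiGMjaHd3d2Z4reypl1N+s37IiqqodlVnmGMTZ3d3Zmd3i8uZunRssm7YirqYZUV4mHMSV3d3dmd2abqIvJVrojzqiruXVFeJmXQSVnd3d3d2aKl4vbZqoxjdu8ynRGiZmYURVoiIh3d3eIdozsdppAOcu97HRHmqmYYiVomYh3eIiHZoz9l4liE3mr3ZZoqqmZcyV3iZiIeJmHVWv+qIh1MkZnmpiKuqmqhCV1aJmZmJmYZmnuuId3ZVVURneKu6q6dCRjRoiaqYmZh3neuIiJmHZlRFZ5u7vccyRTNXd4mYiJqZvuuIiJmHd3ZWZmis3thDVkRWZWeHd4maveyXeIh2d3d4d1aL3+lDVlVmZEVmZ3d5reyXZ4d3d2Z4h2VpzvtkV2ZnZUNFZ2RXrNyWVnd4hlVniHZnrf11Z3d3dmVWZkI2rduENXiIdlVWeIdmjP6VZ4iId3eIdkIUreyENnh3ZmVUV4hlav+md5mYd3iqqGICnuyWVnd3ZmZUVnhlWN+2eKqYdoqqy3MCntuod3d3d3ZVVnd1Rr/HeJmHecyHvaQCrrrLh3d3d3dmZ3d1RI3GZ4iHet2EfdcCvqnLqYd3d4h4mYh2Q2vHVoiYeM2UOesiraq6mYd3d3d4q6mGU0nJZpqpiKy3M65yjKu5iIiIdmZnrLmHZEjLh5mZiIq6YkzEWquoeIiHZndmjLqHZUaqh4mIiImqhCfIR6qYiId3Znd1e8uXZUR4dniIiZmaljSbZ6qHiHd2Znh1atyoZUM0Znd4iaqpl1NrqKmHh3ZmZnh1Wd24VDISRXd4iauqmGM525qYd2ZmZnd1R97IVDIhNHd3iauqqXQUzqrKh2VVVndlRs/ZVEMiNHd3iKu6qYUhjsnNuXZVVVVVRr/qZDMzRXd3h4qruoZBXdid7Kh2ZUM0Rp77dDIjVXd3iHiaqpdTOupozcuoh1MiRY38hTEjVWZnmXeIiZhkSOx1eru6mYUiNHvrhkETVXZ4mYd3aJhlWN6mZ4iZmrlTNGrbdlIkVnd3iYd2Z5h2Z73Jd3d3iauWRWrcdmVFZ3dneId2V5l2eKzah3d3d5qoZWndl3h2d3d3eIh1Rph2iZvcqHd3d3mpdmi8t3mYd3d3d4h1Roh2iZrNuYh3d3eZhneKuXeZiHd3Zol1Roh3eIisy5iHd3aJh3h4mYZomXd2VomFVniZh3eKy6mHd2Z5mHh3eJdWiXh2VXmGZniamHd5u6mYd2Z5mId3ZohlZw=="/>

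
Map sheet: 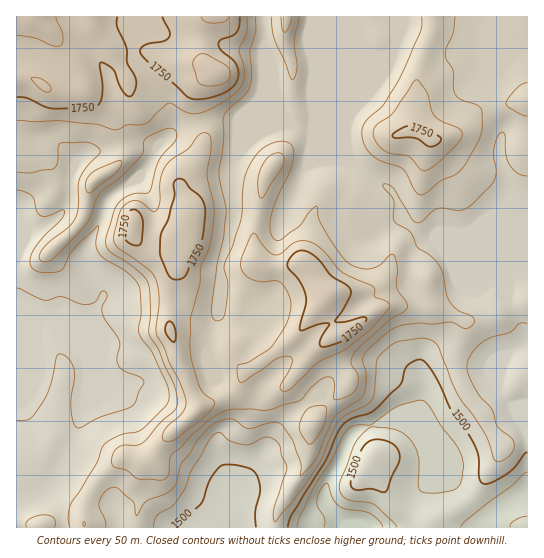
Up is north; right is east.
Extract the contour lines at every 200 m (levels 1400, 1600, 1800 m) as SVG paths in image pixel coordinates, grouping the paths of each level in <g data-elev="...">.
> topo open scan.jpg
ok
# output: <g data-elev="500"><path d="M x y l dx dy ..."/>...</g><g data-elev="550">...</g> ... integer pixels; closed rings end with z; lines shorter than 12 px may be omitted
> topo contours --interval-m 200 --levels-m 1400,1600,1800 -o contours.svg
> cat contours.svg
<g data-elev="1400"><path d="M324 527l0-9-6-11-1-6 4-12 4-5 2-1 6 15 5 7 8 4 24 4 9 8 4 6"/></g><g data-elev="1600"><path d="M54 527l2-5-2-4-4-2-5-1-8 1-8 3-3 4 1 4"/><path d="M106 527l-1-6-6-16 2-7 5-7 7-4 6 2 14 13 4 14 9-15 19-7 8-5 4-7 4-17 8-11 8-13 14-16 12-5 11 0 10 7 5 2 21-6 11 1 13 19 7 20 0 13 16-18 18-41 24-17 4-5 3-18-3-15 0-5 4-7 16-14 15-10 17-3 19 1 17-2 15 7 7-4 2-4-2-4-15-7-9-9-3-8-4-20-4-10-8-8-13-8-7-16-15-9-2-5 1-16-11-14 0-3 6 1 5 4 17 29 6 5 5-2 9-9 7-4 20 2 7-1 10-7 19-21 2-10-2-14 0-8 3-12 5-5 3 3 1 19 4 11 8 8 9 3"/><path d="M17 190l8 2 6 3 3 4 3 12 4 5 6 0 15-6 3 1-4 8-18 18-11 16-2 6 0 6 3 4 4 2 14 1 11-2 12-21 25-23-3 17 3 10 6 6 24 15 10 12 2 25-2 22 2 5 12 15 13 29 3 9 0 8-2 6-24 23-6 4-19 4-11 6-4 4-7 19-26 40-2 12 2 10"/></g><g data-elev="1800"><path d="M44 91l5 1 2-2-3-7-9-5-8 0 6 8z"/><path d="M208 86l10-1 8-3 4-5 0-6-2-4-5-4-16-8-6-1-7 5-1 7 5 16 4 3z"/><path d="M17 36l18 2 19 8 7 0 2-4 0-7-7-18"/><path d="M201 17l5 5 8 1 11-1 4-5"/></g>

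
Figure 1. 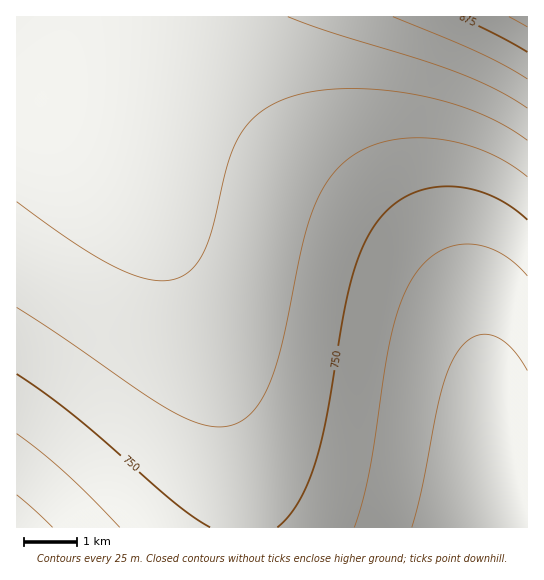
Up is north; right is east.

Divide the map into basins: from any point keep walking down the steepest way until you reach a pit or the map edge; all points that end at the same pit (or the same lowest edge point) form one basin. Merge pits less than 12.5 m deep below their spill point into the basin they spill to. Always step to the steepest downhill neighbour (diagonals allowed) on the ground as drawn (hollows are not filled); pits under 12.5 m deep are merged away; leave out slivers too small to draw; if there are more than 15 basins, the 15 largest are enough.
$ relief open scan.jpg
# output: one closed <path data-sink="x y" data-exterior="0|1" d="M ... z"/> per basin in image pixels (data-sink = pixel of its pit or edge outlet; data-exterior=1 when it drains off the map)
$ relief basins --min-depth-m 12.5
<path data-sink="509 527" data-exterior="1" d="M527 16l-483 1 25 56 76 133 46 96 28 80 13 48 11 55 3 43 282-1z"/><path data-sink="17 527" data-exterior="1" d="M43 16l-27 1 0 510 229 1-2-43-11-55-13-48-28-80-46-96-76-133z"/>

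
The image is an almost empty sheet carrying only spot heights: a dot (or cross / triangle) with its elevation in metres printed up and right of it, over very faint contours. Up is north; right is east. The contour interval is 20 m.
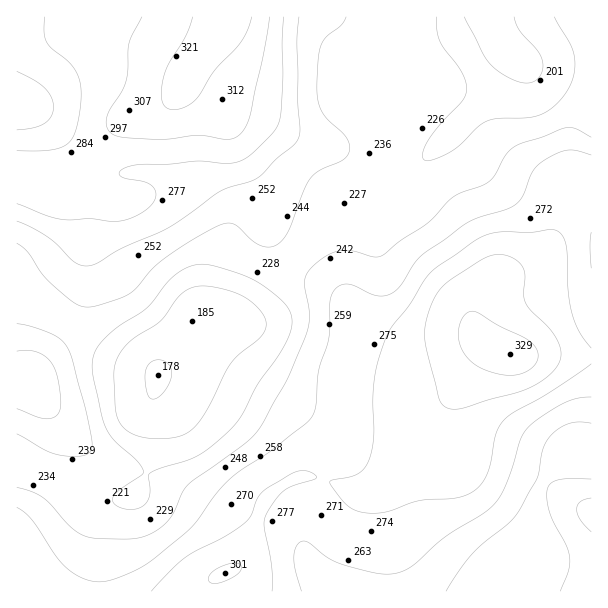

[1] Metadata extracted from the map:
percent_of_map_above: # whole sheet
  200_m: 95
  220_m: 88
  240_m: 65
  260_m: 47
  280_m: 26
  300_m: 9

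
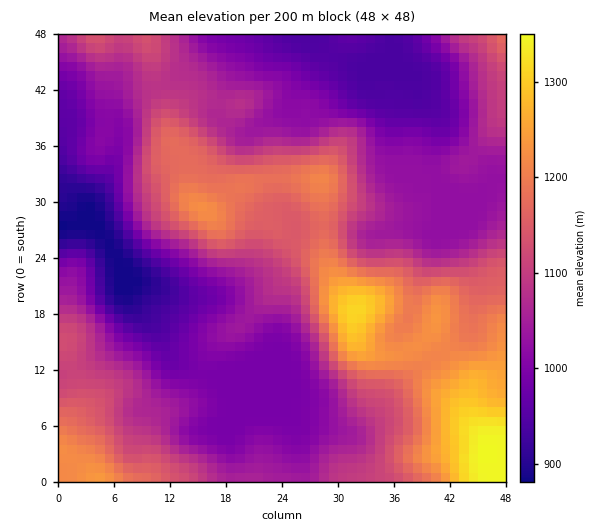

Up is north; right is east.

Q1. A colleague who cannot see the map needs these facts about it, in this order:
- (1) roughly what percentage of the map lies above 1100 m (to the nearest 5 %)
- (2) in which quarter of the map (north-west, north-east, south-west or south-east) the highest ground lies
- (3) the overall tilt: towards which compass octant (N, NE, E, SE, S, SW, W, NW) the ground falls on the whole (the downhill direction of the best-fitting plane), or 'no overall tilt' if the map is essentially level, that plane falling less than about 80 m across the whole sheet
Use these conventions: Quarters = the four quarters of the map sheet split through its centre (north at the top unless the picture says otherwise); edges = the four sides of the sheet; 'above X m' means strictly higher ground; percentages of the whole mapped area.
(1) Roughly 40 % of the ground is higher than 1100 m.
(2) The highest ground is in the south-east quarter.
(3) Overall the map slopes down towards the north-west.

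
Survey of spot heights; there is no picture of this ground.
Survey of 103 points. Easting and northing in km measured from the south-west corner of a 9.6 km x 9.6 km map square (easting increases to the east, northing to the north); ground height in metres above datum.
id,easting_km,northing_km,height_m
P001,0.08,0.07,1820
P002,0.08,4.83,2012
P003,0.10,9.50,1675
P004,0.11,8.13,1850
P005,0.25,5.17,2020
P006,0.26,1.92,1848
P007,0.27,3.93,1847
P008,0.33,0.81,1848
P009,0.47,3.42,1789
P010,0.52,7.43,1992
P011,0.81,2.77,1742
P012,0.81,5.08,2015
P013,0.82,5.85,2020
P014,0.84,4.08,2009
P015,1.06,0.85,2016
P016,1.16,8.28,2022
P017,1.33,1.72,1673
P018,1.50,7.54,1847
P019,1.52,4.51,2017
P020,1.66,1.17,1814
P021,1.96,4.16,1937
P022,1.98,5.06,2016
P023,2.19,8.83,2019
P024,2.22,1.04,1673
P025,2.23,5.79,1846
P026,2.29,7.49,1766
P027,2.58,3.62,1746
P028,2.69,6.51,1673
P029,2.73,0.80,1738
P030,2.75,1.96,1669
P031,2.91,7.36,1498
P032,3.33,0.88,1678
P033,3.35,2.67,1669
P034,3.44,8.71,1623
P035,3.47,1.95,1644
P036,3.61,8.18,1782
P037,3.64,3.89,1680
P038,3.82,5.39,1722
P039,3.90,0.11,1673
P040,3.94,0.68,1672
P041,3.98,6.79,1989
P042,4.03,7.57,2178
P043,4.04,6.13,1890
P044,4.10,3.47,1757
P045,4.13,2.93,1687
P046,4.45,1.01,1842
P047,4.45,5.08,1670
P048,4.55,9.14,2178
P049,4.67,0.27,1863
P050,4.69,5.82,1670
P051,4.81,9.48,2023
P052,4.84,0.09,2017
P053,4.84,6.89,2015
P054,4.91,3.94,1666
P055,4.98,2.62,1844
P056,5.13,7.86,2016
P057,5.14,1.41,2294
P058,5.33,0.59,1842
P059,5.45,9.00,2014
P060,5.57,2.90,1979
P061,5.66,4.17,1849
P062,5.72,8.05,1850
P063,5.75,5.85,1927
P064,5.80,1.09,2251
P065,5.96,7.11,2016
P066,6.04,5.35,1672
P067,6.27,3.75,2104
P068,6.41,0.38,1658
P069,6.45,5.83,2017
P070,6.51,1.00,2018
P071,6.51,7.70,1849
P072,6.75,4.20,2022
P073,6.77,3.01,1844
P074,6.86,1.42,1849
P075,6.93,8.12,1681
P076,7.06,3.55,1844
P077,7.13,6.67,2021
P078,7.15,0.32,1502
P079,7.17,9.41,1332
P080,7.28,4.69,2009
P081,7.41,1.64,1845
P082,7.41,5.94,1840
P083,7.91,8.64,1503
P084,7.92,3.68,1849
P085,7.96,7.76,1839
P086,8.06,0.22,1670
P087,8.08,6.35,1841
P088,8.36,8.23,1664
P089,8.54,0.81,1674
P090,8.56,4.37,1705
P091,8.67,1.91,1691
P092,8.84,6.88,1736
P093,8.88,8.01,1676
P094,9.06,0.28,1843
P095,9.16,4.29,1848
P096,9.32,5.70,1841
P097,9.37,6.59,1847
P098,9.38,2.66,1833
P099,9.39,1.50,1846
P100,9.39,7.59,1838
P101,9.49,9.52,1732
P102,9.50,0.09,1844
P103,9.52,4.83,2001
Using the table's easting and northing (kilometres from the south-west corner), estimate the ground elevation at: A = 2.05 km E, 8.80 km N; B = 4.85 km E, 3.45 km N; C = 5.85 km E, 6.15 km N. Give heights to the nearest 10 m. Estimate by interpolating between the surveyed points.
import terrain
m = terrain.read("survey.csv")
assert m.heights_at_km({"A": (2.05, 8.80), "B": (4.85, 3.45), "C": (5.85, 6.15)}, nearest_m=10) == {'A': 2020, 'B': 1860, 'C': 2020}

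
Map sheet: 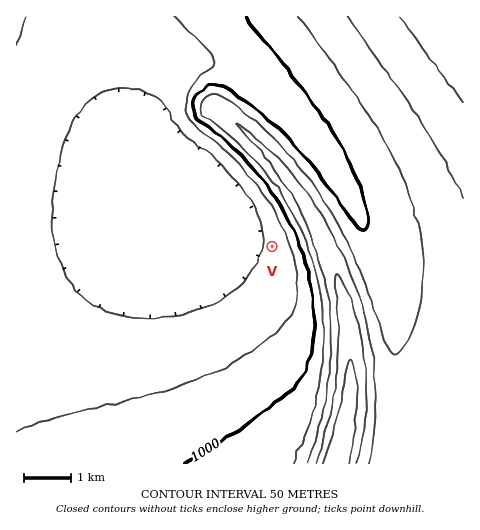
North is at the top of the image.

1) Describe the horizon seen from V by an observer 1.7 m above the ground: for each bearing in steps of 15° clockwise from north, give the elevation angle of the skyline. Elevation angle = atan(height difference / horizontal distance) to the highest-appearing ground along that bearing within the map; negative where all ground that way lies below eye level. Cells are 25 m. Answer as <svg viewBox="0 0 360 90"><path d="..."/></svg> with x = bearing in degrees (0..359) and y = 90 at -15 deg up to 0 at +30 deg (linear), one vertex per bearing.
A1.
<svg viewBox="0 0 360 90"><path d="M0 47l15-4 15-3 15-3 15-2 15 0 15 2 15 2 15 3 15 4 15 4 15 2 15 5 15 1 15 0 15 1 15 0 15 1 15 0 15 0 15 0 15-1 15-2 15-6"/></svg>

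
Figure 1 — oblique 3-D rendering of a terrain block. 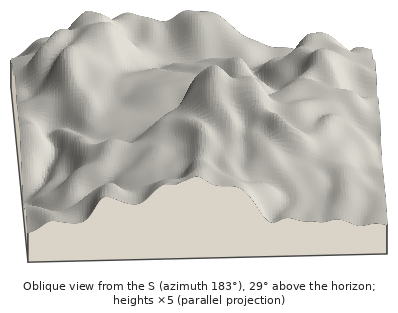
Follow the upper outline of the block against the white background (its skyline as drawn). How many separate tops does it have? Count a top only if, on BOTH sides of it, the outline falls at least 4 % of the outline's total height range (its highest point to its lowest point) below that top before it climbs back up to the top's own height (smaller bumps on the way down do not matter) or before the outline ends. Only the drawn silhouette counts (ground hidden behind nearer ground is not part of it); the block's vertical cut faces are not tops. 3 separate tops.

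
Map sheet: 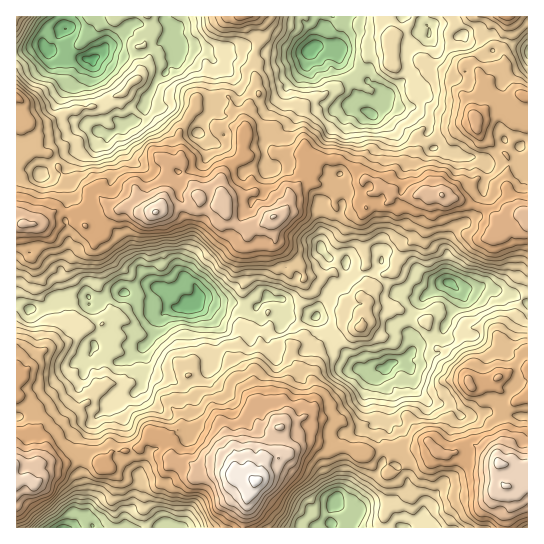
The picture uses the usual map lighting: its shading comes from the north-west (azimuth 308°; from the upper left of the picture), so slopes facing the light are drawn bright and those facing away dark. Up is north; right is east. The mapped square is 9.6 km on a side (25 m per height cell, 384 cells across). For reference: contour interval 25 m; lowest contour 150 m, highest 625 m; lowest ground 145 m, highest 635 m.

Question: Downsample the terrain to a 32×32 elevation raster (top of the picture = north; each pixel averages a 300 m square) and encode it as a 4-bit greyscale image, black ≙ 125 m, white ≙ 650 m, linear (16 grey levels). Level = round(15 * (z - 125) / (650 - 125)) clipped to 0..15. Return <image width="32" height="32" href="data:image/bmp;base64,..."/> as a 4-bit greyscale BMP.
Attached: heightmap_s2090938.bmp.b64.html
<image width="32" height="32" href="data:image/bmp;base64,Qk12AgAAAAAAAHYAAAAoAAAAIAAAACAAAAABAAQAAAAAAAACAAATCwAAEwsAABAAAAAAAAAAAAAAABEREQAiIiIAMzMzAERERABVVVUAZmZmAHd3dwCIiIgAmZmZAKqqqgC7u7sAzMzMAN3d3QDu7u4A////AJYzNFVUVpq6dUM0VVVnmrq5dEZmZni825ZDM1ZmeKvMzKd3h4mqze24ZEVnd3is3cy5mZiaq87uy4dniImZrN27qZmZmqvN3dypiYiJqqzMqpmIiaqavMzLqZiIiqmqupmYZniZmaq7y6mXd4iIiZmZh2VWeIiZqruphmZ2d4mZmHZmVWd3iJqpmHVEVXipmZhlVlVWd3iIiIdUM0V5qqmYdVVEVnZnd2d2VDM0Z5iZiHZVREVWZmZnZVVVRFVoiGZlVUQzREVVVVVnZUVFZ3dVVURDMhI0VVVVZ2VVVEVmVVVEMyIRNFRVZWZlRDM0VWdmVUMyIkZmZ3ZmZlQzNFaId3dURDRoiIdlVlZVVWd3mYiZh2ZWiqqoZWZmd2eKmbupqpmpiKu7uXZ3d4iImqq7qaqrzKu7u8qIiZmZmZqrqZmqq8y8y6q7mZqqq7uZqoiImaqru7qpqpmaqqq6mZmHh4iZqqmqmJmpmZmZmIiIiHZlaJqoiZmZqZiHd3eIiIh2VFV4h4moiIZmZWd4mYiYdlVEVoiImIdlQzRWeamZl1VVVEV4iIdmZUM0VniZmXVDNFVFZ3d3VUVENFZ4mZlTMiJFVEVWd1MzNEZWeIiHQiIRNENEVmZSEiRWVmeHhkISIjRDNWZnUyIkVlVWZ3djETNEQ0WIiGQzNFZVVneI"/>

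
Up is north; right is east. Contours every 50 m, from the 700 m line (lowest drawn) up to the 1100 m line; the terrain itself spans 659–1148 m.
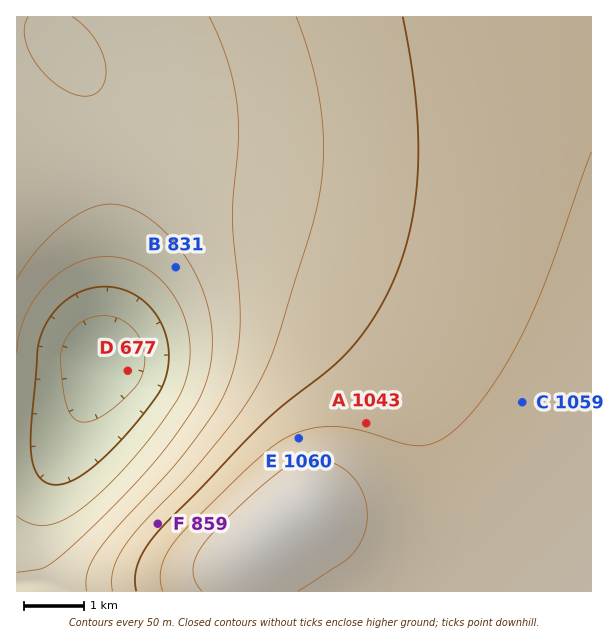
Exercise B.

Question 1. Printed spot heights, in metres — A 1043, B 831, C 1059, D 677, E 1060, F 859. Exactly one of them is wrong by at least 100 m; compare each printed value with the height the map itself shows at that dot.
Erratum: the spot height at F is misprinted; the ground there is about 984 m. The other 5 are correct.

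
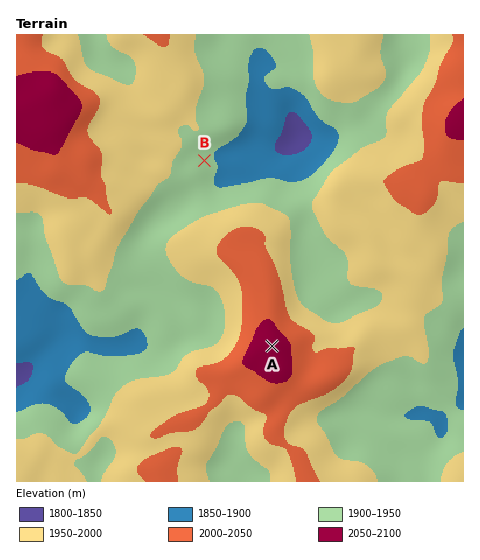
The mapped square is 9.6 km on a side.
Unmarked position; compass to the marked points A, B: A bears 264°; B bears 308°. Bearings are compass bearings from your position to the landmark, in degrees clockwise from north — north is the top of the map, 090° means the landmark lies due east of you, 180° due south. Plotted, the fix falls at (422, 330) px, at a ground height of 1960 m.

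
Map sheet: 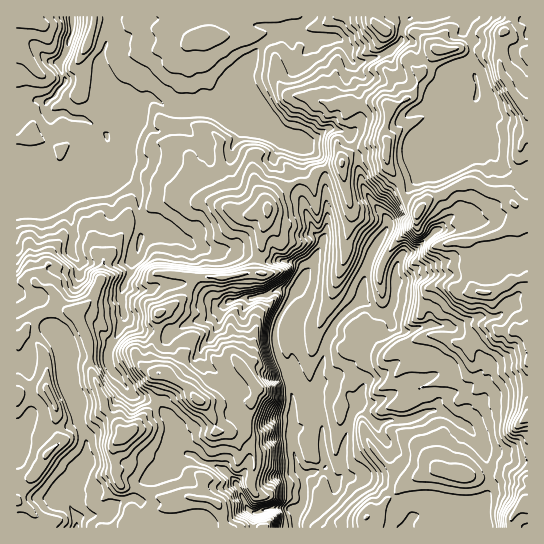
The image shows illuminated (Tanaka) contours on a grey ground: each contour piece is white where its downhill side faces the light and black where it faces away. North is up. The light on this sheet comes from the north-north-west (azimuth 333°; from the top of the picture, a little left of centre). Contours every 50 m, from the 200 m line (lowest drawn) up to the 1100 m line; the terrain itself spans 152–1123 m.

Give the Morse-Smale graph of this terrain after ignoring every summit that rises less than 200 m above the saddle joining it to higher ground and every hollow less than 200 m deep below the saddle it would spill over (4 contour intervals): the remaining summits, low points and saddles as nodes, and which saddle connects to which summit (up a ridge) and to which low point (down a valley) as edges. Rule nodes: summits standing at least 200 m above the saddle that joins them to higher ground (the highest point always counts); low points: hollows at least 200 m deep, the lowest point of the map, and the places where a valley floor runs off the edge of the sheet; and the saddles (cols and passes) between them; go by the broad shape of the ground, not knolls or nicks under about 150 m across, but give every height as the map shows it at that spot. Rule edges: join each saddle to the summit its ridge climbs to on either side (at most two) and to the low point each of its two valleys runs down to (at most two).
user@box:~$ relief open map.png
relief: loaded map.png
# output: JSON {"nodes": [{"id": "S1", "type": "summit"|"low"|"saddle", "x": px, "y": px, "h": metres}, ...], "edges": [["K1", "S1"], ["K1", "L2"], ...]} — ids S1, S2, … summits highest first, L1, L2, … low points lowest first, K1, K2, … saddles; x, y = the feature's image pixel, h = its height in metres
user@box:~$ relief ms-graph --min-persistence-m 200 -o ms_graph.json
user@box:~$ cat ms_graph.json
{"nodes": [
{"id": "S1", "type": "summit", "x": 198, "y": 401, "h": 1123},
{"id": "S2", "type": "summit", "x": 527, "y": 109, "h": 1094},
{"id": "S3", "type": "summit", "x": 123, "y": 435, "h": 1092},
{"id": "L1", "type": "low", "x": 298, "y": 510, "h": 152},
{"id": "L2", "type": "low", "x": 73, "y": 19, "h": 225},
{"id": "K1", "type": "saddle", "x": 154, "y": 403, "h": 864},
{"id": "K2", "type": "saddle", "x": 402, "y": 29, "h": 716},
{"id": "K3", "type": "saddle", "x": 297, "y": 182, "h": 653},
{"id": "K4", "type": "saddle", "x": 490, "y": 477, "h": 589}],
"edges": [["K1", "S1"], ["K1", "S3"], ["K1", "L1"], ["K1", "L2"], ["K2", "S2"], ["K2", "L1"], ["K2", "L2"], ["K3", "S1"], ["K3", "S2"], ["K3", "L1"], ["K3", "L2"], ["K4", "S1"], ["K4", "S2"], ["K4", "L1"]]}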